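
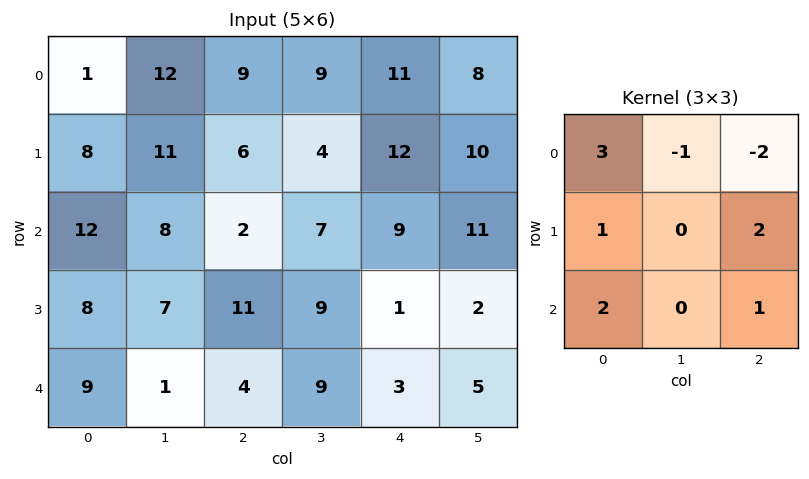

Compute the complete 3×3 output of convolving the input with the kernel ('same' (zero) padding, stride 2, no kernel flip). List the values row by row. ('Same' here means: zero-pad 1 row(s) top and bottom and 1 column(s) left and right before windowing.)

35 56 43
-7 64 29
-20 11 41

Output[0,0]: The receptive field on the zero-padded input at this output position is [0 0 0 / 0 1 12 / 0 8 11]. Elementwise product with the kernel and sum: 0·3 + 0·-1 + 0·-2 + 0·1 + 12·2 + 0·2 + 11·1.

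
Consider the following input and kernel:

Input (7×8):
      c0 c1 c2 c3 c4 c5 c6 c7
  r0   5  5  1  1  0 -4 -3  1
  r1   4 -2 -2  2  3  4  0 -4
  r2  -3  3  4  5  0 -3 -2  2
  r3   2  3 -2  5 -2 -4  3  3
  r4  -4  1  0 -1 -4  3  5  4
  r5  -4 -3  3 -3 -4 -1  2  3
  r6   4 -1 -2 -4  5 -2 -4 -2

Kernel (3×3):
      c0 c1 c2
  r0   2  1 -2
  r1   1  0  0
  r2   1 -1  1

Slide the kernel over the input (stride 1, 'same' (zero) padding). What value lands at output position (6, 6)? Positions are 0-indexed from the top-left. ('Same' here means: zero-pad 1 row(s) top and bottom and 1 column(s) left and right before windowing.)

-8

The receptive field on the zero-padded input at this output position is [-1 2 3 / -2 -4 -2 / 0 0 0]. Elementwise product with the kernel and sum: -1·2 + 2·1 + 3·-2 + -2·1 + 0·1 + 0·-1 + 0·1.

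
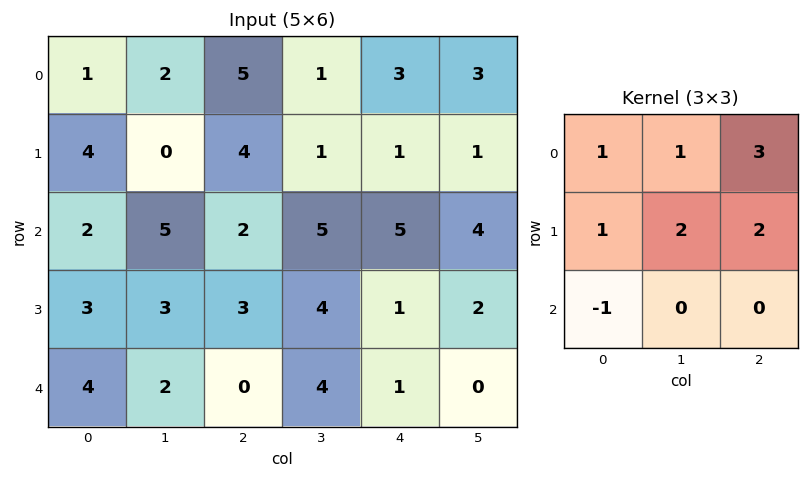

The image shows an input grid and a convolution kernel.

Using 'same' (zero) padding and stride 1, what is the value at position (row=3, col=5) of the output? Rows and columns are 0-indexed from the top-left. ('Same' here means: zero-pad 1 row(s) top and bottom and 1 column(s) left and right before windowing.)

13

The receptive field on the zero-padded input at this output position is [5 4 0 / 1 2 0 / 1 0 0]. Elementwise product with the kernel and sum: 5·1 + 4·1 + 0·3 + 1·1 + 2·2 + 0·2 + 1·-1.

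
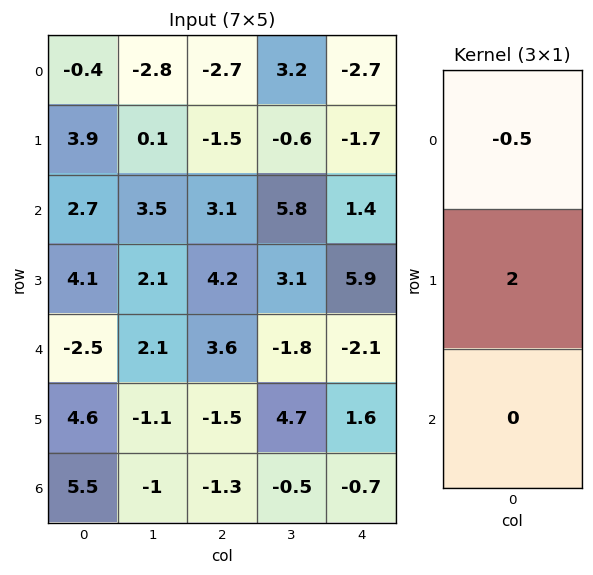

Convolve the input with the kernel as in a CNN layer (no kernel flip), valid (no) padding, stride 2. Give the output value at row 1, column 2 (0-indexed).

The receptive field on the input at this output position is [1.4 / 5.9 / -2.1]. Elementwise product with the kernel and sum: 1.4·-0.5 + 5.9·2.

11.1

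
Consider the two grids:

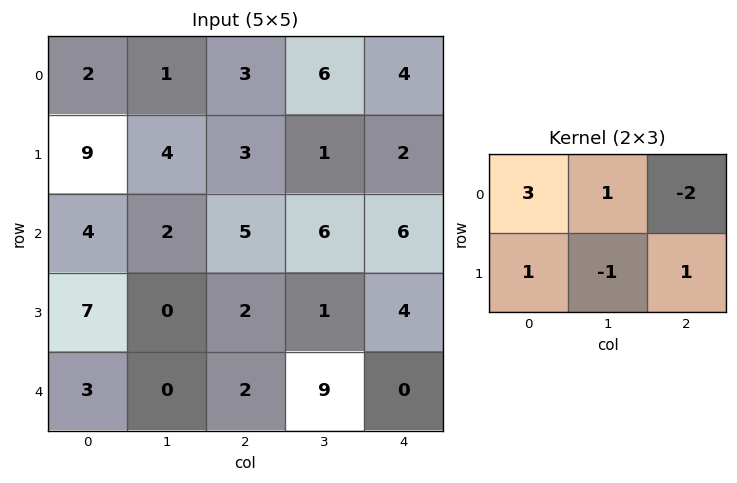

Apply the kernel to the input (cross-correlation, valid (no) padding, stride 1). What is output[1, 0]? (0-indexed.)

32

The receptive field on the input at this output position is [9 4 3 / 4 2 5]. Elementwise product with the kernel and sum: 9·3 + 4·1 + 3·-2 + 4·1 + 2·-1 + 5·1.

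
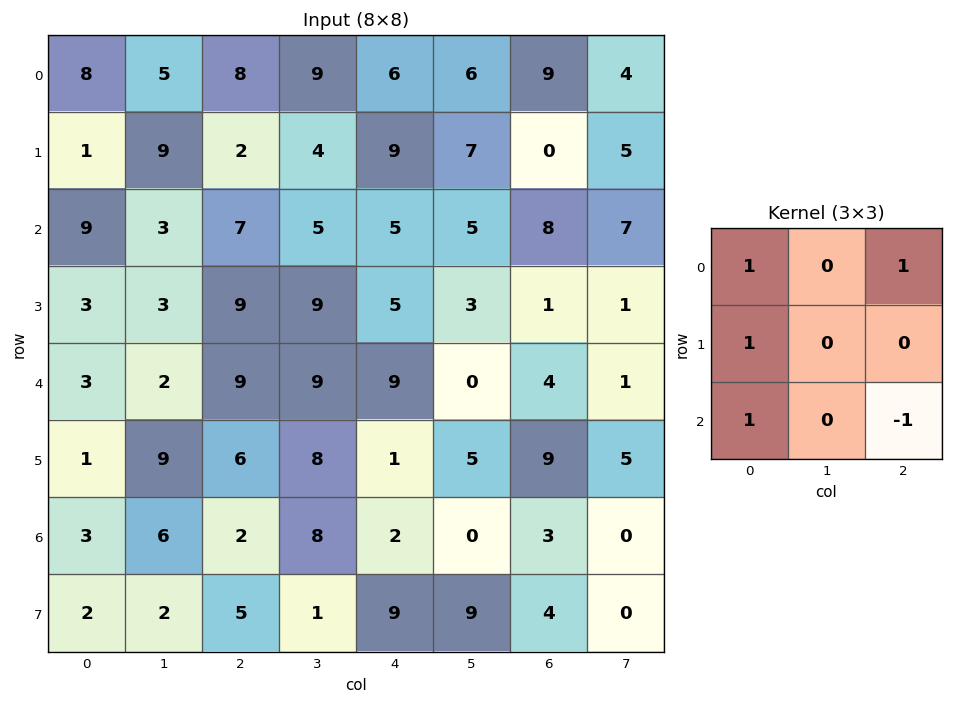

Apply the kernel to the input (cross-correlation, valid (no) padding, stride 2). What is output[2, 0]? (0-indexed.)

The receptive field on the input at this output position is [3 2 9 / 1 9 6 / 3 6 2]. Elementwise product with the kernel and sum: 3·1 + 9·1 + 1·1 + 3·1 + 2·-1.

14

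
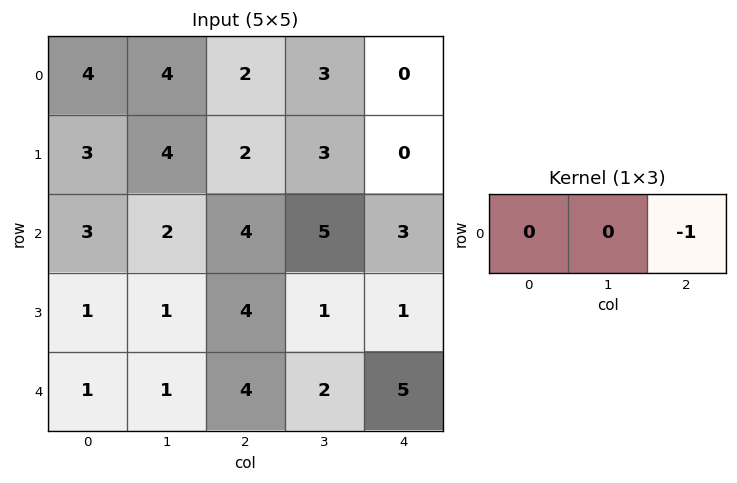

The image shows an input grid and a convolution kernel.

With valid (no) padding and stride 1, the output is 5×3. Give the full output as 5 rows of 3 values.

-2 -3 0
-2 -3 0
-4 -5 -3
-4 -1 -1
-4 -2 -5

Output[0,0]: The receptive field on the input at this output position is [4 4 2]. Elementwise product with the kernel and sum: 2·-1.
Output[0,1]: The receptive field on the input at this output position is [4 2 3]. Elementwise product with the kernel and sum: 3·-1.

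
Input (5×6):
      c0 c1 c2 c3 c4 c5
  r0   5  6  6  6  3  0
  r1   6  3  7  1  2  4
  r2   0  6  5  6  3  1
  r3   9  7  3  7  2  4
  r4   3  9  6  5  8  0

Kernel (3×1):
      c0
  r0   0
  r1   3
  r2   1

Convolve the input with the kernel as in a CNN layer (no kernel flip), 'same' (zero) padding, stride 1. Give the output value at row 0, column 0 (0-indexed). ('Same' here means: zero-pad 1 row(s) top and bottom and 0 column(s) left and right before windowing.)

The receptive field on the zero-padded input at this output position is [0 / 5 / 6]. Elementwise product with the kernel and sum: 5·3 + 6·1.

21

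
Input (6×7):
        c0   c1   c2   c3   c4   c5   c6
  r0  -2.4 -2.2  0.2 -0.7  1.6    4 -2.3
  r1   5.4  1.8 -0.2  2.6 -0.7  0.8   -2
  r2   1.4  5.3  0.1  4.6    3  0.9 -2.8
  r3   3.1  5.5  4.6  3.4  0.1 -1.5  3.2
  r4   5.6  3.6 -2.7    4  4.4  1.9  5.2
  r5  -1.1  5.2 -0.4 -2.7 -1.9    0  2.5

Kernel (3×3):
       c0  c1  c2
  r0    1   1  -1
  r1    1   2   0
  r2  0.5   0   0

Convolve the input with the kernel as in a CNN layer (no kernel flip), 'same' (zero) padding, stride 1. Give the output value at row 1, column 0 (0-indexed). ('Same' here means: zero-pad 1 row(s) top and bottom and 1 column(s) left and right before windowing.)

The receptive field on the zero-padded input at this output position is [0 -2.4 -2.2 / 0 5.4 1.8 / 0 1.4 5.3]. Elementwise product with the kernel and sum: 0·1 + -2.4·1 + -2.2·-1 + 0·1 + 5.4·2 + 0·0.5.

10.6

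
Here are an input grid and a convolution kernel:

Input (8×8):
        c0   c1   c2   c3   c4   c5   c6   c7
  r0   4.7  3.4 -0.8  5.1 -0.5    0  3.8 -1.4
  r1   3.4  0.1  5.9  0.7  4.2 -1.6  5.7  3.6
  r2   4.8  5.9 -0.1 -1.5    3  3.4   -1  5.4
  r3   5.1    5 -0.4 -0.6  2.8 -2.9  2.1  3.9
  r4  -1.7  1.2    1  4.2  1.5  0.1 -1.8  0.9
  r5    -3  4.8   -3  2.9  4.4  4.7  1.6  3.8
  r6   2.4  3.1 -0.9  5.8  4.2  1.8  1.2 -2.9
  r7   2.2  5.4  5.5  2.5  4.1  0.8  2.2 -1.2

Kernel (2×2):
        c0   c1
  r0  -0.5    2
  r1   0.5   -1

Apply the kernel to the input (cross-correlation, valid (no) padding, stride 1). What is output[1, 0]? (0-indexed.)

-5

The receptive field on the input at this output position is [3.4 0.1 / 4.8 5.9]. Elementwise product with the kernel and sum: 3.4·-0.5 + 0.1·2 + 4.8·0.5 + 5.9·-1.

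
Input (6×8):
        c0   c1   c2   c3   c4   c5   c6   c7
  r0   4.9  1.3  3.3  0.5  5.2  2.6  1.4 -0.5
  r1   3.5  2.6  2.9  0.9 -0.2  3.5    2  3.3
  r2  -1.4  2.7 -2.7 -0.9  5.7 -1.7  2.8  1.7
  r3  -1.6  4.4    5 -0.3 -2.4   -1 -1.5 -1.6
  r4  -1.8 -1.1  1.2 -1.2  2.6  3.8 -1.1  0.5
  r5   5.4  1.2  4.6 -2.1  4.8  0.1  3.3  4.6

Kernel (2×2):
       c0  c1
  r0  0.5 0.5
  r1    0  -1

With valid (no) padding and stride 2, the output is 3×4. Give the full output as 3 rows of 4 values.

0.5 1 0.4 -2.85
-3.75 -1.5 3 3.85
-2.65 2.1 3.1 -4.9

Output[0,0]: The receptive field on the input at this output position is [4.9 1.3 / 3.5 2.6]. Elementwise product with the kernel and sum: 4.9·0.5 + 1.3·0.5 + 2.6·-1.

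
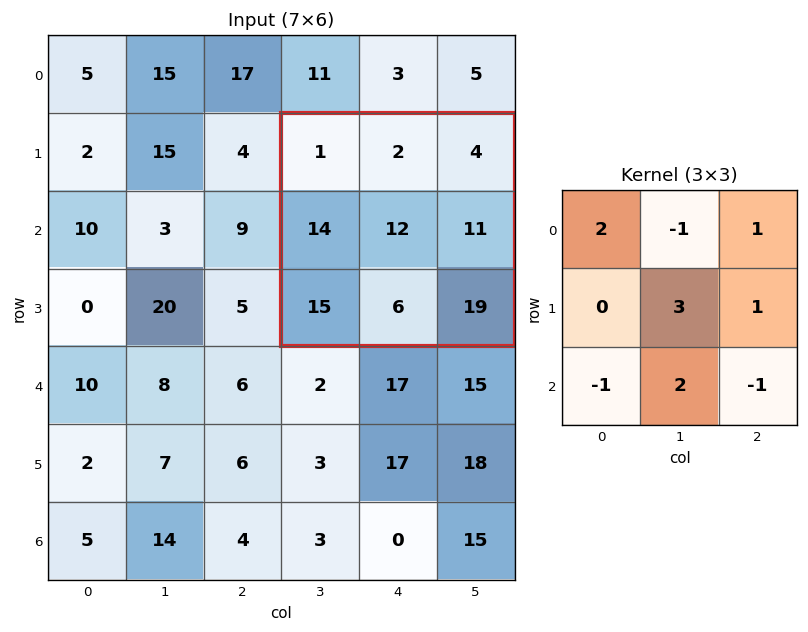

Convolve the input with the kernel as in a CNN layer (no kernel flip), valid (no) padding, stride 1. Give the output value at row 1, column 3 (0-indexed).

The receptive field on the input at this output position is [1 2 4 / 14 12 11 / 15 6 19]. Elementwise product with the kernel and sum: 1·2 + 2·-1 + 4·1 + 12·3 + 11·1 + 15·-1 + 6·2 + 19·-1.

29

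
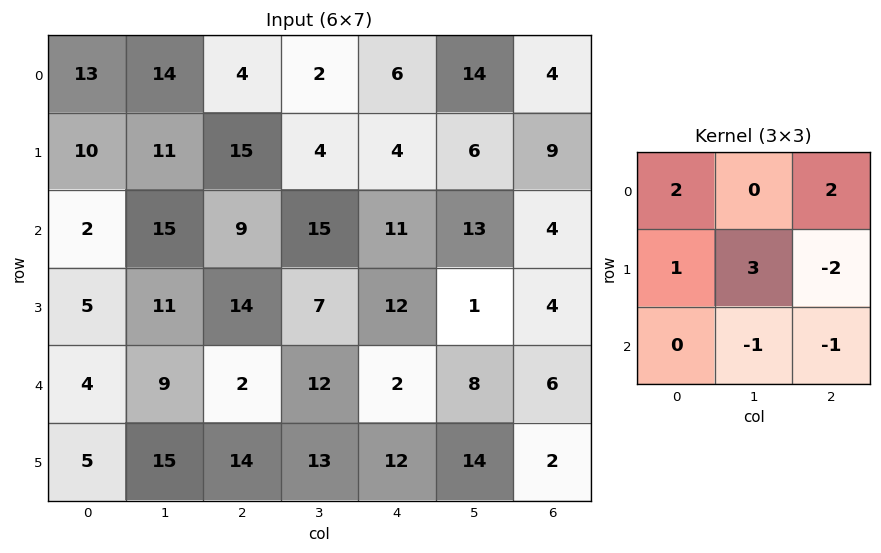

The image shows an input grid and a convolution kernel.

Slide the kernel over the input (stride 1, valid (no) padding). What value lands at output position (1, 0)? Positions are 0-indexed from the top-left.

The receptive field on the input at this output position is [10 11 15 / 2 15 9 / 5 11 14]. Elementwise product with the kernel and sum: 10·2 + 15·2 + 2·1 + 15·3 + 9·-2 + 11·-1 + 14·-1.

54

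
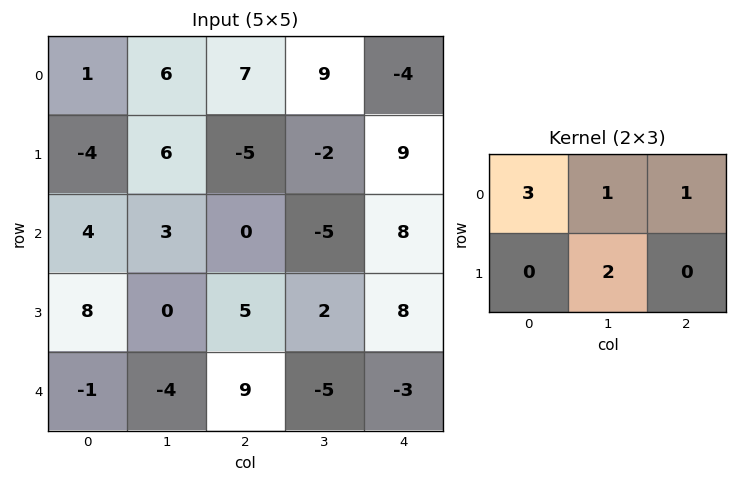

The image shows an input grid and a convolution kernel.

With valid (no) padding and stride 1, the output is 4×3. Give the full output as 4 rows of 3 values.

Output[0,0]: The receptive field on the input at this output position is [1 6 7 / -4 6 -5]. Elementwise product with the kernel and sum: 1·3 + 6·1 + 7·1 + 6·2.

28 24 22
-5 11 -18
15 14 7
21 25 15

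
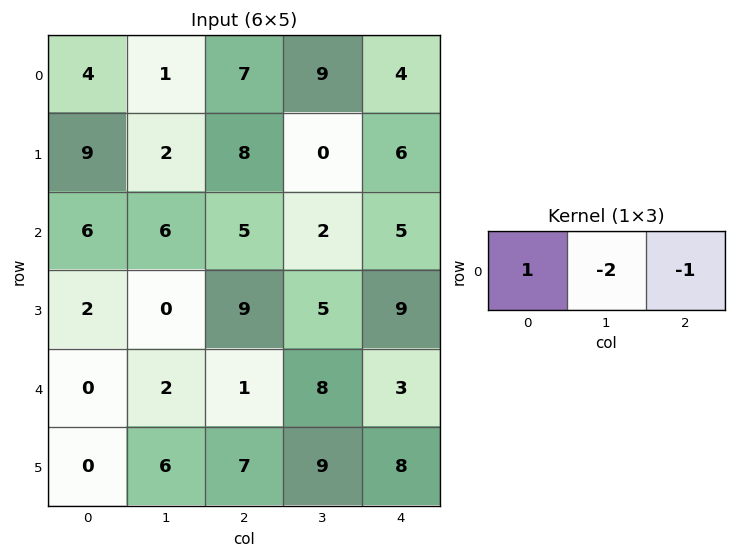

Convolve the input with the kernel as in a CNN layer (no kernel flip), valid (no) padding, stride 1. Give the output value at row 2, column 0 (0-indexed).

The receptive field on the input at this output position is [6 6 5]. Elementwise product with the kernel and sum: 6·1 + 6·-2 + 5·-1.

-11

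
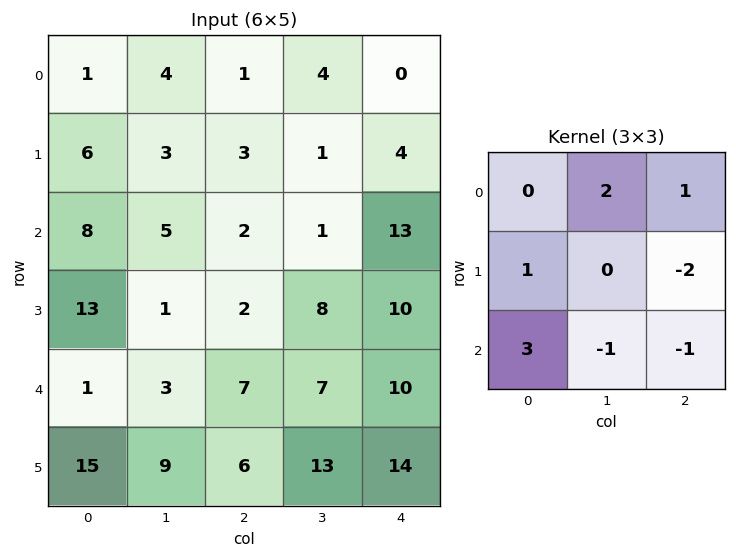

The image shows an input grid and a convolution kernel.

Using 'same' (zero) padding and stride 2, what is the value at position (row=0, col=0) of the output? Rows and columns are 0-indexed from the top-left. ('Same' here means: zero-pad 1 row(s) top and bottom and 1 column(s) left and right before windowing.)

The receptive field on the zero-padded input at this output position is [0 0 0 / 0 1 4 / 0 6 3]. Elementwise product with the kernel and sum: 0·2 + 0·1 + 0·1 + 4·-2 + 0·3 + 6·-1 + 3·-1.

-17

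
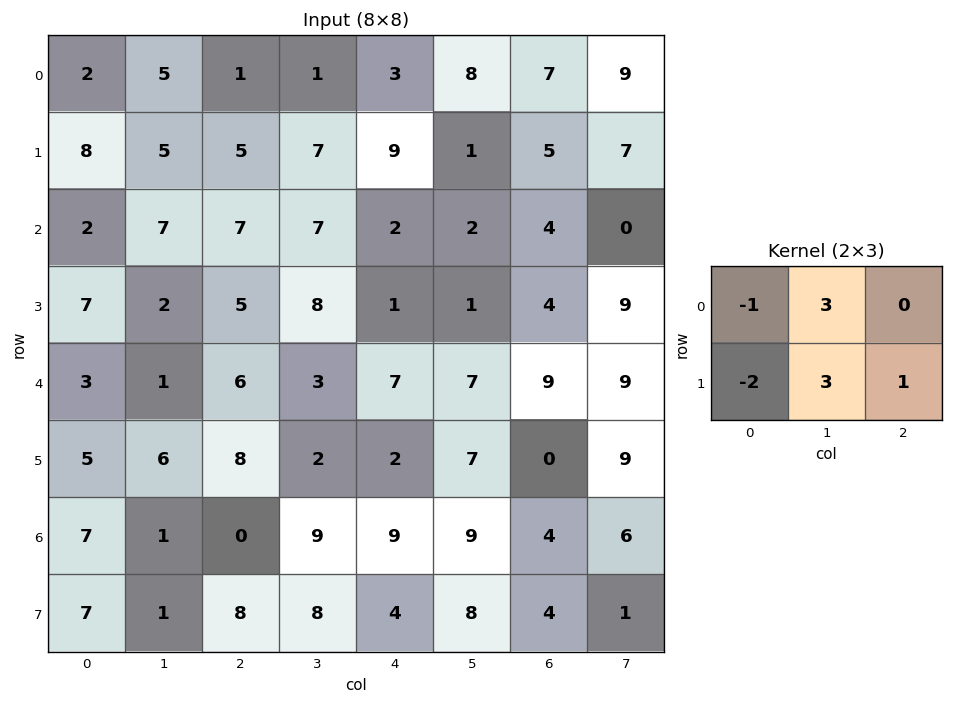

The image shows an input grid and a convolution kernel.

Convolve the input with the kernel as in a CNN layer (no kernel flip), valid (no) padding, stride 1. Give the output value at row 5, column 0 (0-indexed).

2

The receptive field on the input at this output position is [5 6 8 / 7 1 0]. Elementwise product with the kernel and sum: 5·-1 + 6·3 + 7·-2 + 1·3 + 0·1.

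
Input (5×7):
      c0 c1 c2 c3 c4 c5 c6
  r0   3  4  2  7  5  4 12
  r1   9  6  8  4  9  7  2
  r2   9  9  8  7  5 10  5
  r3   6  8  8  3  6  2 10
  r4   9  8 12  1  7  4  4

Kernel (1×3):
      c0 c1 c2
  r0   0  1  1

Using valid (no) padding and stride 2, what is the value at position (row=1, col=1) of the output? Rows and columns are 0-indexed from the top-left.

12

The receptive field on the input at this output position is [8 7 5]. Elementwise product with the kernel and sum: 7·1 + 5·1.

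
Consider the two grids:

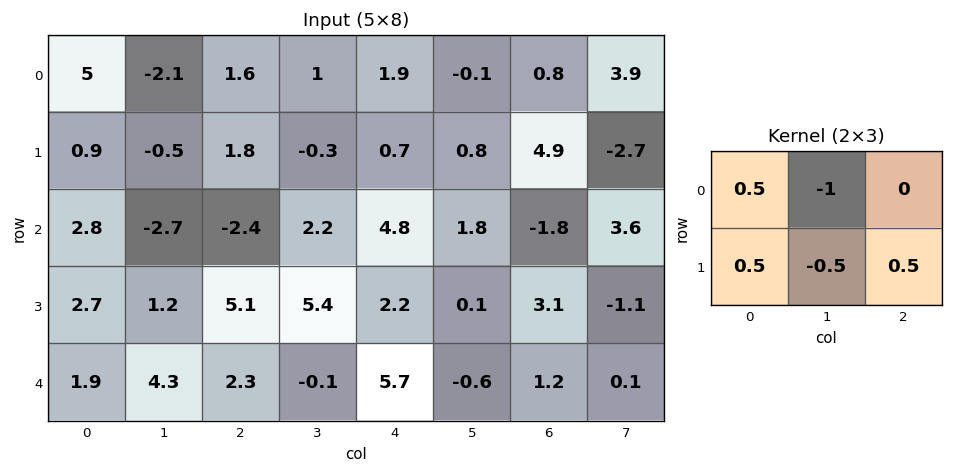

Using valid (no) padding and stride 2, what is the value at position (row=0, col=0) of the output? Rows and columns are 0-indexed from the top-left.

The receptive field on the input at this output position is [5 -2.1 1.6 / 0.9 -0.5 1.8]. Elementwise product with the kernel and sum: 5·0.5 + -2.1·-1 + 0.9·0.5 + -0.5·-0.5 + 1.8·0.5.

6.2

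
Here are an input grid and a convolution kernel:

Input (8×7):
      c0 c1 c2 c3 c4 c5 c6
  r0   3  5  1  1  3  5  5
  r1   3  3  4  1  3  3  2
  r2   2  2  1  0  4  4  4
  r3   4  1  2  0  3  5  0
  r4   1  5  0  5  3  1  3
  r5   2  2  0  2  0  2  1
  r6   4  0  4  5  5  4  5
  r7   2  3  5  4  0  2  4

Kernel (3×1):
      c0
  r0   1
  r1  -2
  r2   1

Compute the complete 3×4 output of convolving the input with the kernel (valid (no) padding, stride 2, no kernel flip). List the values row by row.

-1 -6 1 5
-5 -3 1 7
1 4 8 6

Output[0,0]: The receptive field on the input at this output position is [3 / 3 / 2]. Elementwise product with the kernel and sum: 3·1 + 3·-2 + 2·1.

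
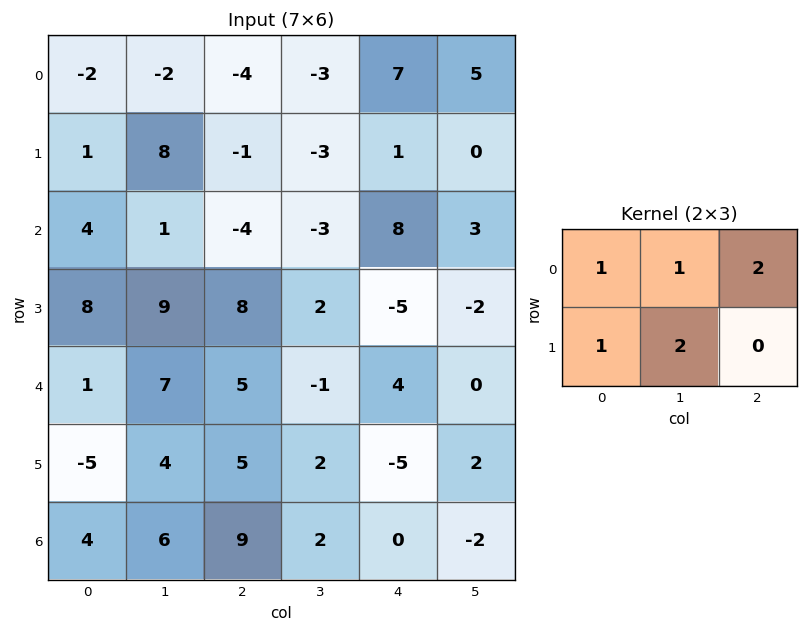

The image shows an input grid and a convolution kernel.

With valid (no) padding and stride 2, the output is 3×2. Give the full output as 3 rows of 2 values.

Output[0,0]: The receptive field on the input at this output position is [-2 -2 -4 / 1 8 -1]. Elementwise product with the kernel and sum: -2·1 + -2·1 + -4·2 + 1·1 + 8·2.

5 0
23 21
21 21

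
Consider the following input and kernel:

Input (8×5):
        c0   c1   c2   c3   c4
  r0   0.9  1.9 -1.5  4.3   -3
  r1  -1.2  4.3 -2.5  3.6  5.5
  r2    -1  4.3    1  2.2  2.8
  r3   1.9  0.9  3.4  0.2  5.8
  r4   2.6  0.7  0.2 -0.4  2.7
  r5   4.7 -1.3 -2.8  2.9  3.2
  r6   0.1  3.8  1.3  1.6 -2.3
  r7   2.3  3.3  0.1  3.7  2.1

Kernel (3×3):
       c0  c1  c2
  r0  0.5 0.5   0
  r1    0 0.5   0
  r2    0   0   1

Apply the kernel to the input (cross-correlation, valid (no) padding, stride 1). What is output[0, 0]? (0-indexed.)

The receptive field on the input at this output position is [0.9 1.9 -1.5 / -1.2 4.3 -2.5 / -1 4.3 1]. Elementwise product with the kernel and sum: 0.9·0.5 + 1.9·0.5 + 4.3·0.5 + 1·1.

4.55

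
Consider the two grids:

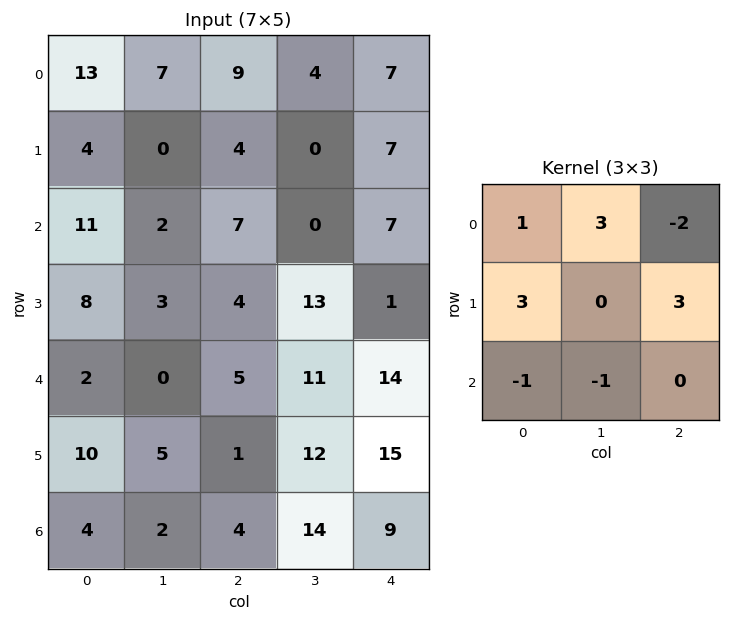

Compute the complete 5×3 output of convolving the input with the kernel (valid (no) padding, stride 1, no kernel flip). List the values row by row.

Output[0,0]: The receptive field on the input at this output position is [13 7 9 / 4 0 4 / 11 2 7]. Elementwise product with the kernel and sum: 13·1 + 7·3 + 9·-2 + 4·3 + 4·3 + 11·-1 + 2·-1.

27 17 33
39 11 15
37 66 -8
15 16 85
19 38 40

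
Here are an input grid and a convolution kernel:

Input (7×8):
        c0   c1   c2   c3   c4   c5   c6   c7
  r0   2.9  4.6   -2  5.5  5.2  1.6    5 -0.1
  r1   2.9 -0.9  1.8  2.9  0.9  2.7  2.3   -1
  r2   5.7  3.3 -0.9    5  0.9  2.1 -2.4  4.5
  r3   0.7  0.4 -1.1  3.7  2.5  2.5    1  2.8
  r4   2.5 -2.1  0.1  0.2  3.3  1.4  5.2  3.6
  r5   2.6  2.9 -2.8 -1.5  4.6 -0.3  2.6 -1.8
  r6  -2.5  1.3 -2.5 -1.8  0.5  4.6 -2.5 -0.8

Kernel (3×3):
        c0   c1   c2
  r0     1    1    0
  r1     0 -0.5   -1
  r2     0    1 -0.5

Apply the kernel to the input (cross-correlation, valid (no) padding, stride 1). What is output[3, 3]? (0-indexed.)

The receptive field on the input at this output position is [3.7 2.5 2.5 / 0.2 3.3 1.4 / -1.5 4.6 -0.3]. Elementwise product with the kernel and sum: 3.7·1 + 2.5·1 + 3.3·-0.5 + 1.4·-1 + 4.6·1 + -0.3·-0.5.

7.9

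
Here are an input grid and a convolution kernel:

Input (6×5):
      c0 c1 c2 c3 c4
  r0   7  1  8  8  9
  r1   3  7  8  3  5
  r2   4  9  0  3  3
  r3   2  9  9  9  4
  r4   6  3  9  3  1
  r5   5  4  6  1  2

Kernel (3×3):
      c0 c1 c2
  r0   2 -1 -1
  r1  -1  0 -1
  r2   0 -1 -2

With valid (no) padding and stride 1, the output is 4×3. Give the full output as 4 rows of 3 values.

-15 -30 -23
-40 -36 -12
-33 -18 -24
-45 -14 -10

Output[0,0]: The receptive field on the input at this output position is [7 1 8 / 3 7 8 / 4 9 0]. Elementwise product with the kernel and sum: 7·2 + 1·-1 + 8·-1 + 3·-1 + 8·-1 + 9·-1 + 0·-2.
Output[0,1]: The receptive field on the input at this output position is [1 8 8 / 7 8 3 / 9 0 3]. Elementwise product with the kernel and sum: 1·2 + 8·-1 + 8·-1 + 7·-1 + 3·-1 + 0·-1 + 3·-2.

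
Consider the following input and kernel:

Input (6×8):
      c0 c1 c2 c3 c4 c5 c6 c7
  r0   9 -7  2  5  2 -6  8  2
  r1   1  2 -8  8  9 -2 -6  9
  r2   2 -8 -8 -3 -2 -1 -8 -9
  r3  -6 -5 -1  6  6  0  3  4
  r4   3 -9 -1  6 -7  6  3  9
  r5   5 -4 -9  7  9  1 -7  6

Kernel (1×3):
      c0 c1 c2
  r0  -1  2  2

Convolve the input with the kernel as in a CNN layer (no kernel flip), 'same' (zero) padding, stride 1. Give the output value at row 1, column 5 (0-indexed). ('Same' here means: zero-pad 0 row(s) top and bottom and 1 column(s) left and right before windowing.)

The receptive field on the zero-padded input at this output position is [9 -2 -6]. Elementwise product with the kernel and sum: 9·-1 + -2·2 + -6·2.

-25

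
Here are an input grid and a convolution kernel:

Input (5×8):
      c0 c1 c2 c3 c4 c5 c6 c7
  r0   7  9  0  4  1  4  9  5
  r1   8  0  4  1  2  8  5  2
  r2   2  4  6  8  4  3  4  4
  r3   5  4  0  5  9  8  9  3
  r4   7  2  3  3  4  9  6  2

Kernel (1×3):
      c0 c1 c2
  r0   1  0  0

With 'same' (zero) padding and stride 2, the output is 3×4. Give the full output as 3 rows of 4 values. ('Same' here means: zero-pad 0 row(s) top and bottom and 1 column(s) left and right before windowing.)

Output[0,0]: The receptive field on the zero-padded input at this output position is [0 7 9]. Elementwise product with the kernel and sum: 0·1.

0 9 4 4
0 4 8 3
0 2 3 9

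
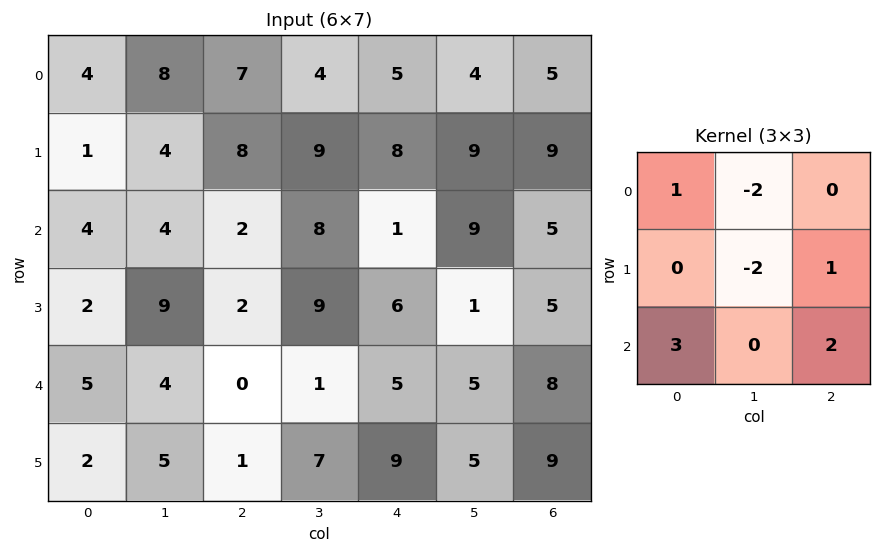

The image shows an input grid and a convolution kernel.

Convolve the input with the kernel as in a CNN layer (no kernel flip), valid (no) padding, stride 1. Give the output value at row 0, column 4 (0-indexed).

The receptive field on the input at this output position is [5 4 5 / 8 9 9 / 1 9 5]. Elementwise product with the kernel and sum: 5·1 + 4·-2 + 9·-2 + 9·1 + 1·3 + 5·2.

1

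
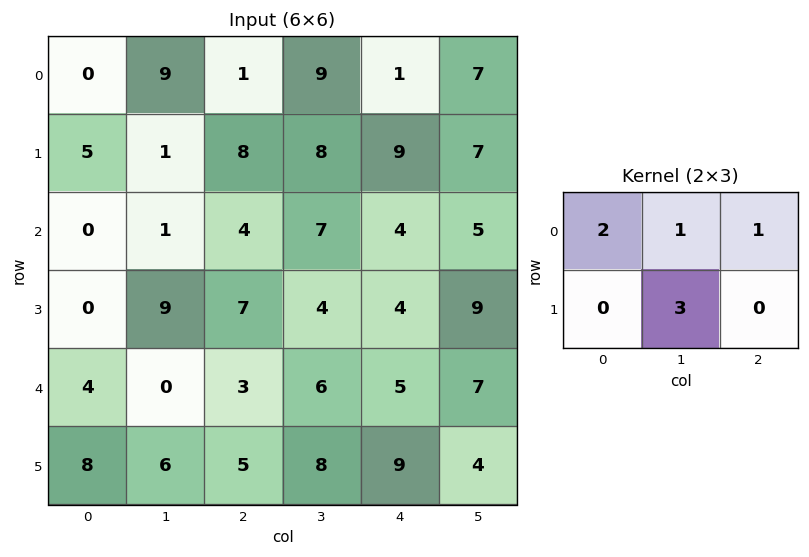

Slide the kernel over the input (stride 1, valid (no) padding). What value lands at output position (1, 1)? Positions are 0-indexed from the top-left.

The receptive field on the input at this output position is [1 8 8 / 1 4 7]. Elementwise product with the kernel and sum: 1·2 + 8·1 + 8·1 + 4·3.

30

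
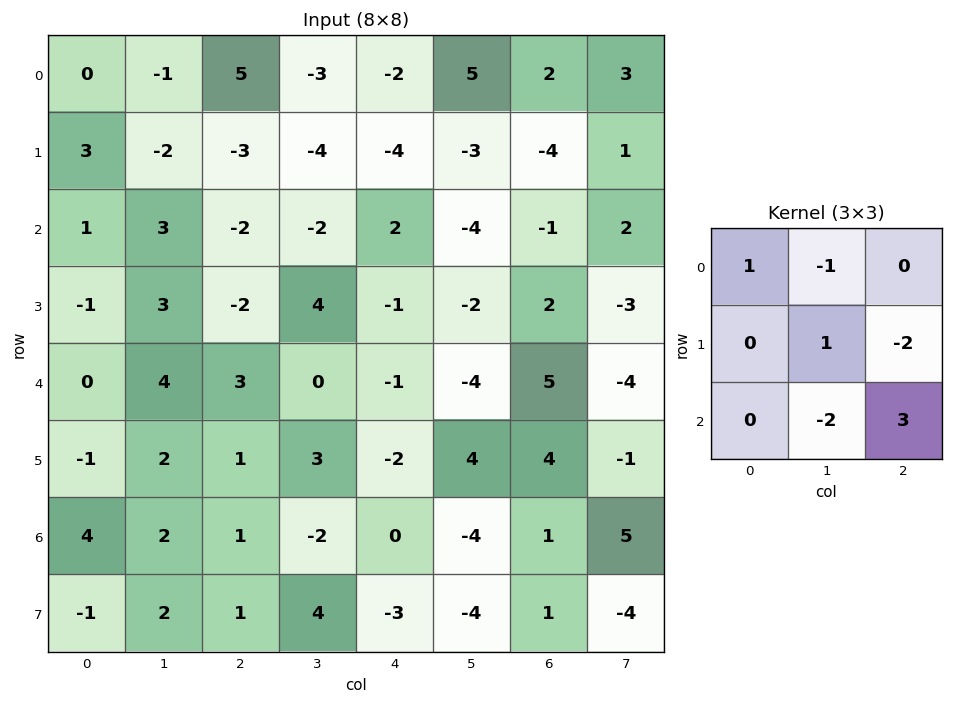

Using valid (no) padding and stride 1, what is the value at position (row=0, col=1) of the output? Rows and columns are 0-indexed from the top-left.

The receptive field on the input at this output position is [-1 5 -3 / -2 -3 -4 / 3 -2 -2]. Elementwise product with the kernel and sum: -1·1 + 5·-1 + -3·1 + -4·-2 + -2·-2 + -2·3.

-3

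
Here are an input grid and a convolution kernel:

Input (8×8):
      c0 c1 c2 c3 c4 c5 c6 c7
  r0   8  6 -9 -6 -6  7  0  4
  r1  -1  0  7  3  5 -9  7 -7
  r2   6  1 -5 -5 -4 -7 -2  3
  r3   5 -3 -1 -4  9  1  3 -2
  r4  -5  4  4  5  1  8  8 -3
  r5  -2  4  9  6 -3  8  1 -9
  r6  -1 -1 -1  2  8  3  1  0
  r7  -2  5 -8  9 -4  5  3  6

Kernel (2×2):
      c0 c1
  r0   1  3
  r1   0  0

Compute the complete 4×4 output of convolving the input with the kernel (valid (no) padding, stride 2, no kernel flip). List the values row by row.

26 -27 15 12
9 -20 -25 7
7 19 25 -1
-4 5 17 1

Output[0,0]: The receptive field on the input at this output position is [8 6 / -1 0]. Elementwise product with the kernel and sum: 8·1 + 6·3.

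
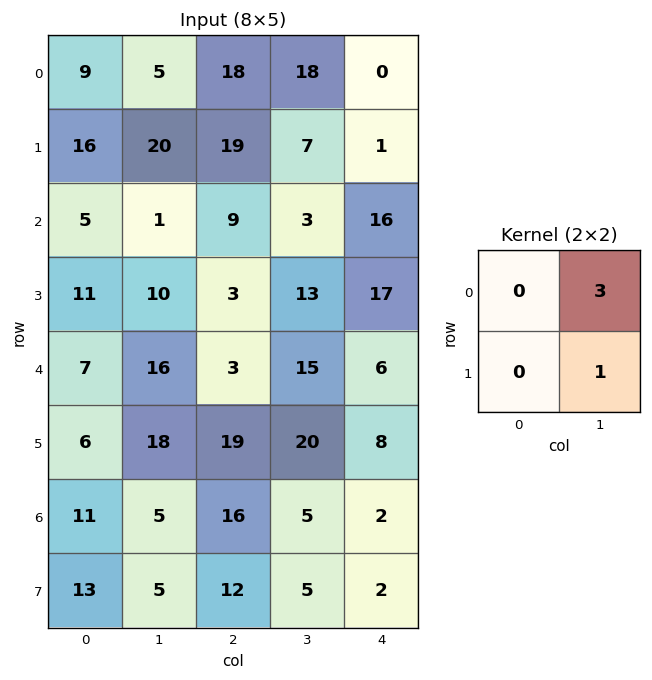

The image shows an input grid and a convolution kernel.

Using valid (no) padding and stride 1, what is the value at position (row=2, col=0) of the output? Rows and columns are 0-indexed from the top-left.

13

The receptive field on the input at this output position is [5 1 / 11 10]. Elementwise product with the kernel and sum: 1·3 + 10·1.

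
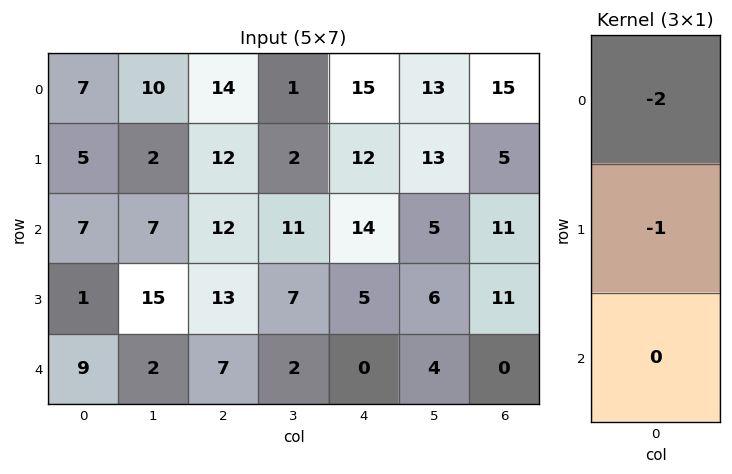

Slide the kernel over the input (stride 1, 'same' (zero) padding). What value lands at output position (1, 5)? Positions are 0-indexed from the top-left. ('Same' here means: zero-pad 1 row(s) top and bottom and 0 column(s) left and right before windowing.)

The receptive field on the zero-padded input at this output position is [13 / 13 / 5]. Elementwise product with the kernel and sum: 13·-2 + 13·-1.

-39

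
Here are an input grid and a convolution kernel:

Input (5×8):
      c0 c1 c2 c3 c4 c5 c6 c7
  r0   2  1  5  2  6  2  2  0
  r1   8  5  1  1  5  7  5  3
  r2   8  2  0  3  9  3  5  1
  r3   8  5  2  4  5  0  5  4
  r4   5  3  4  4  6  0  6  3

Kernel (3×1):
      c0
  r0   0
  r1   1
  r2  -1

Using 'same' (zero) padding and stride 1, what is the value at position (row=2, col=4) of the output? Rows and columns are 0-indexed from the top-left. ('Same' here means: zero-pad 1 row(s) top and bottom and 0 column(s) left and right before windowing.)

4

The receptive field on the zero-padded input at this output position is [5 / 9 / 5]. Elementwise product with the kernel and sum: 9·1 + 5·-1.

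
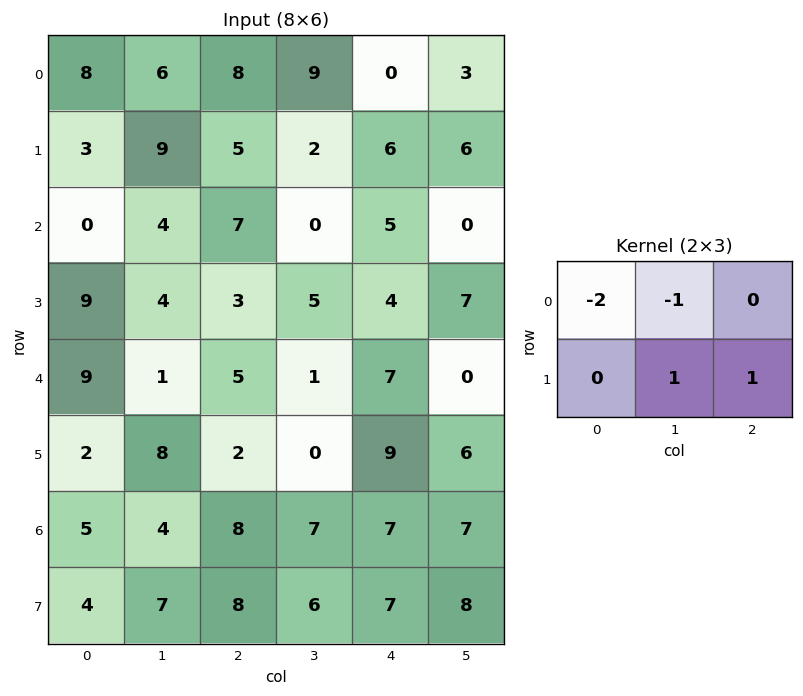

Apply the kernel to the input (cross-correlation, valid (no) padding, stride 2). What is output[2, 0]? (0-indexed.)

The receptive field on the input at this output position is [9 1 5 / 2 8 2]. Elementwise product with the kernel and sum: 9·-2 + 1·-1 + 8·1 + 2·1.

-9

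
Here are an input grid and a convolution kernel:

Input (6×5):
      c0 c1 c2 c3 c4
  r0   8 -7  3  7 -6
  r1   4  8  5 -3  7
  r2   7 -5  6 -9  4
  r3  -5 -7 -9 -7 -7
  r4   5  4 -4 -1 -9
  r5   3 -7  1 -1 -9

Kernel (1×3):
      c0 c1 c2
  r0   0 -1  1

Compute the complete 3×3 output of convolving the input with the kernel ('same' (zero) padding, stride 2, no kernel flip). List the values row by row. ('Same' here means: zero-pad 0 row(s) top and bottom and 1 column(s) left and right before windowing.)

-15 4 6
-12 -15 -4
-1 3 9

Output[0,0]: The receptive field on the zero-padded input at this output position is [0 8 -7]. Elementwise product with the kernel and sum: 8·-1 + -7·1.
Output[0,1]: The receptive field on the zero-padded input at this output position is [-7 3 7]. Elementwise product with the kernel and sum: 3·-1 + 7·1.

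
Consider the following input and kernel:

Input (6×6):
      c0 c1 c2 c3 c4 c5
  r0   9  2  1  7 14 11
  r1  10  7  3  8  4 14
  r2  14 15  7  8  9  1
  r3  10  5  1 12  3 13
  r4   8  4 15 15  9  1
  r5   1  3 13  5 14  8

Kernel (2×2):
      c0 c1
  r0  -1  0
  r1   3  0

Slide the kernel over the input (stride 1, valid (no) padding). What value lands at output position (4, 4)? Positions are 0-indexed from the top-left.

33

The receptive field on the input at this output position is [9 1 / 14 8]. Elementwise product with the kernel and sum: 9·-1 + 14·3.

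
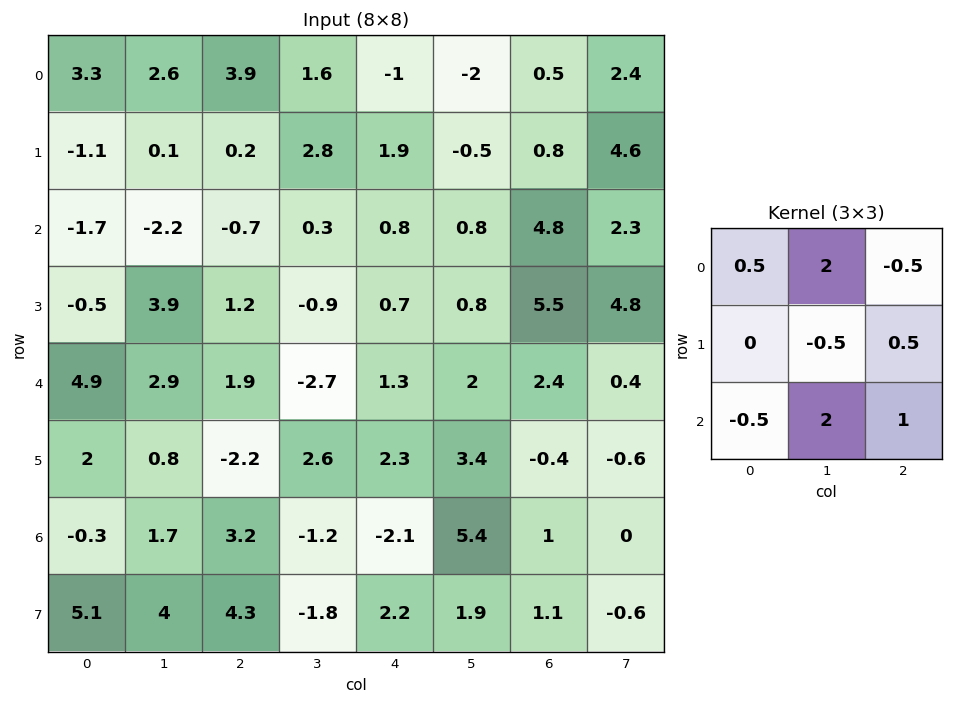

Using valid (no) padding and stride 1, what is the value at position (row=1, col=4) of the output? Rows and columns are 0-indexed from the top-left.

8.3

The receptive field on the input at this output position is [1.9 -0.5 0.8 / 0.8 0.8 4.8 / 0.7 0.8 5.5]. Elementwise product with the kernel and sum: 1.9·0.5 + -0.5·2 + 0.8·-0.5 + 0.8·-0.5 + 4.8·0.5 + 0.7·-0.5 + 0.8·2 + 5.5·1.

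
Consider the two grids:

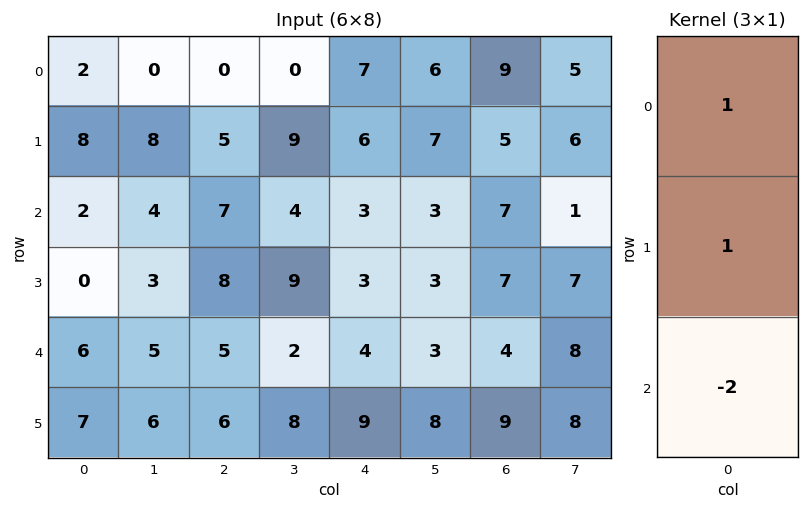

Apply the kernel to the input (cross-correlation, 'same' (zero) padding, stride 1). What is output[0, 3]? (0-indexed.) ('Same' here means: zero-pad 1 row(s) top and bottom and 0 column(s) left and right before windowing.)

The receptive field on the zero-padded input at this output position is [0 / 0 / 9]. Elementwise product with the kernel and sum: 0·1 + 0·1 + 9·-2.

-18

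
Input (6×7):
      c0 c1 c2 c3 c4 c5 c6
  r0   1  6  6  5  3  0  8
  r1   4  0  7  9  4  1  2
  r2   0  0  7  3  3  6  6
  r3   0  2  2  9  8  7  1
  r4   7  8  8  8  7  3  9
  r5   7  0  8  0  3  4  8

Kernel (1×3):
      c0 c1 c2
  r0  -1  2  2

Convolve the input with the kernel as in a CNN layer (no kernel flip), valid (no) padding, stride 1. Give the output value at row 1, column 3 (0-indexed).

1

The receptive field on the input at this output position is [9 4 1]. Elementwise product with the kernel and sum: 9·-1 + 4·2 + 1·2.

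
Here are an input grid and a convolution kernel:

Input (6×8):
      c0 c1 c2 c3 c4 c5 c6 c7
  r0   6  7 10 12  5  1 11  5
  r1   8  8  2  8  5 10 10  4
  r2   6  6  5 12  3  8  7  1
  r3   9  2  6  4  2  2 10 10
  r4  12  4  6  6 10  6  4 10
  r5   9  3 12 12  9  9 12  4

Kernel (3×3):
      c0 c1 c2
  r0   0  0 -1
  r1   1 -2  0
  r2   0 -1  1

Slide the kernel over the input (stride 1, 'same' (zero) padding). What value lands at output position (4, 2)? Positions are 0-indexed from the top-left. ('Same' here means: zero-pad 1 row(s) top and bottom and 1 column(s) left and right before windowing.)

The receptive field on the zero-padded input at this output position is [2 6 4 / 4 6 6 / 3 12 12]. Elementwise product with the kernel and sum: 4·-1 + 4·1 + 6·-2 + 12·-1 + 12·1.

-12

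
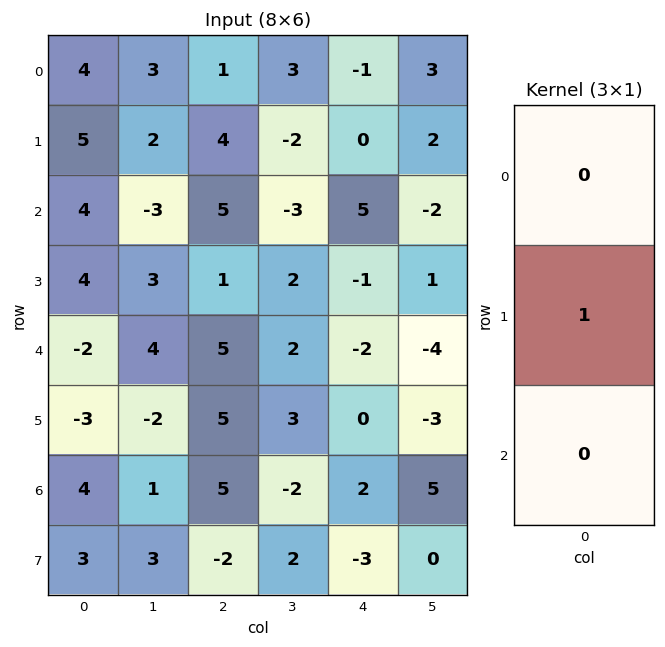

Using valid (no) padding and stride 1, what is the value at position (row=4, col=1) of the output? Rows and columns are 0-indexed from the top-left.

The receptive field on the input at this output position is [4 / -2 / 1]. Elementwise product with the kernel and sum: -2·1.

-2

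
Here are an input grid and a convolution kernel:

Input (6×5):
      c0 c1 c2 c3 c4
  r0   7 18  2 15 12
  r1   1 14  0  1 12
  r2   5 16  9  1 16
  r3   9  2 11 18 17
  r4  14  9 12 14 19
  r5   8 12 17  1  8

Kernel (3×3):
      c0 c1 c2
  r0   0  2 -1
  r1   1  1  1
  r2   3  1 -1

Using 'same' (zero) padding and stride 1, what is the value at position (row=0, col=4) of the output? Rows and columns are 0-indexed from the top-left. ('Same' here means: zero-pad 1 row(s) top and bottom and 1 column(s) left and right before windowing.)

The receptive field on the zero-padded input at this output position is [0 0 0 / 15 12 0 / 1 12 0]. Elementwise product with the kernel and sum: 0·2 + 0·-1 + 15·1 + 12·1 + 0·1 + 1·3 + 12·1 + 0·-1.

42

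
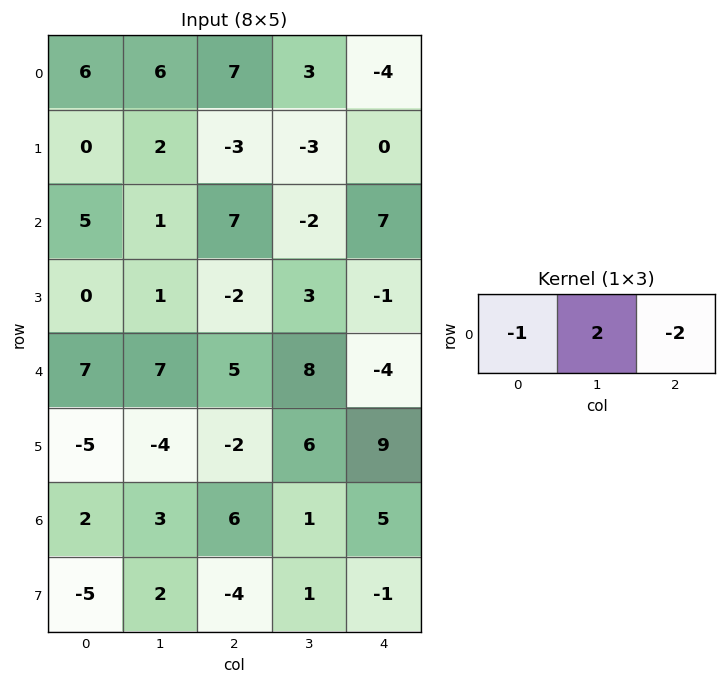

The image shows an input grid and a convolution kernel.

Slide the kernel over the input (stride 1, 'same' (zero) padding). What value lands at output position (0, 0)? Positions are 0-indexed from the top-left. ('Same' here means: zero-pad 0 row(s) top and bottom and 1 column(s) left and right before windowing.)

The receptive field on the zero-padded input at this output position is [0 6 6]. Elementwise product with the kernel and sum: 0·-1 + 6·2 + 6·-2.

0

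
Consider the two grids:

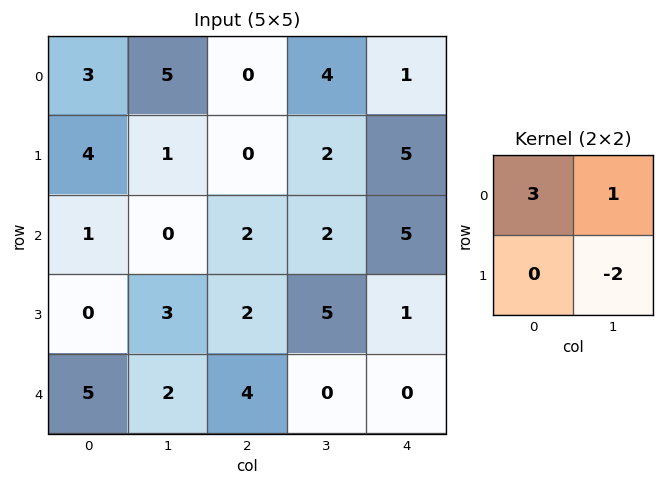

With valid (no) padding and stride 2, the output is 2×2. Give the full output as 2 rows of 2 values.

12 0
-3 -2

Output[0,0]: The receptive field on the input at this output position is [3 5 / 4 1]. Elementwise product with the kernel and sum: 3·3 + 5·1 + 1·-2.
Output[0,1]: The receptive field on the input at this output position is [0 4 / 0 2]. Elementwise product with the kernel and sum: 0·3 + 4·1 + 2·-2.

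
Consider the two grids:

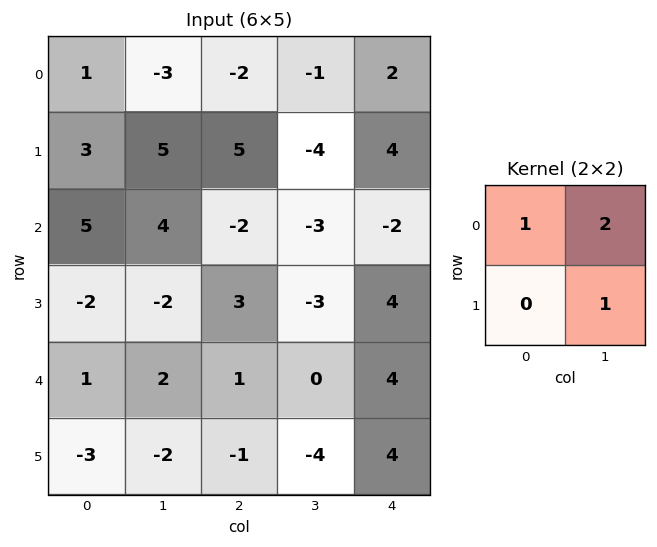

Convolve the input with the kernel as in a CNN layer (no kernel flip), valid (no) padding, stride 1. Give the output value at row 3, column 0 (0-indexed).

The receptive field on the input at this output position is [-2 -2 / 1 2]. Elementwise product with the kernel and sum: -2·1 + -2·2 + 2·1.

-4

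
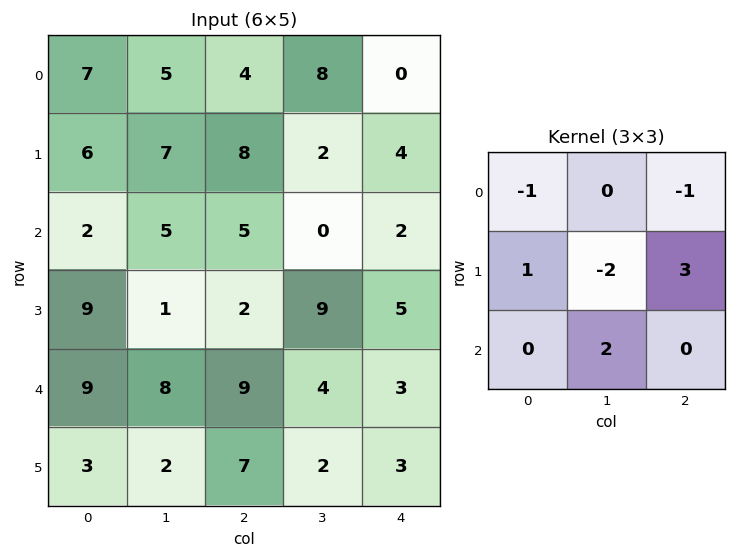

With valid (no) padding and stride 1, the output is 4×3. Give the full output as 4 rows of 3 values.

15 -6 12
-5 -10 17
22 37 0
13 6 7

Output[0,0]: The receptive field on the input at this output position is [7 5 4 / 6 7 8 / 2 5 5]. Elementwise product with the kernel and sum: 7·-1 + 4·-1 + 6·1 + 7·-2 + 8·3 + 5·2.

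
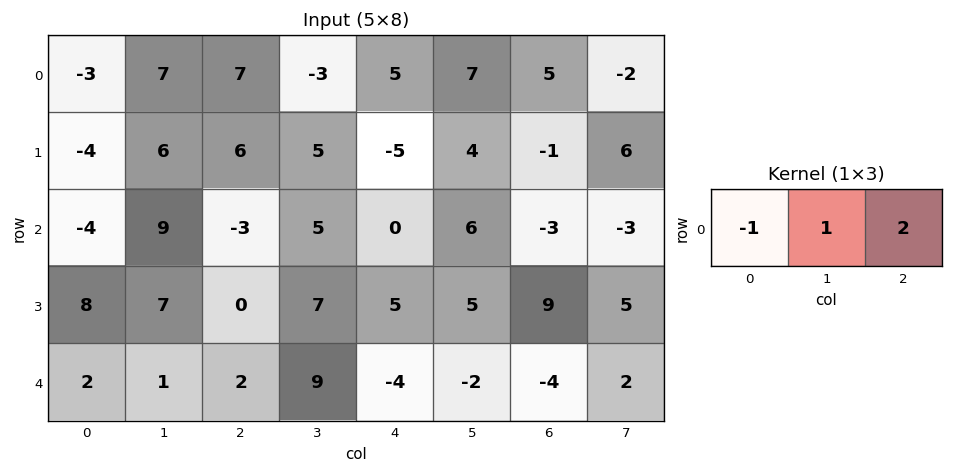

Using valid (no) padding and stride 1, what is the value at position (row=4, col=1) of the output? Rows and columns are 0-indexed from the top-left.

19

The receptive field on the input at this output position is [1 2 9]. Elementwise product with the kernel and sum: 1·-1 + 2·1 + 9·2.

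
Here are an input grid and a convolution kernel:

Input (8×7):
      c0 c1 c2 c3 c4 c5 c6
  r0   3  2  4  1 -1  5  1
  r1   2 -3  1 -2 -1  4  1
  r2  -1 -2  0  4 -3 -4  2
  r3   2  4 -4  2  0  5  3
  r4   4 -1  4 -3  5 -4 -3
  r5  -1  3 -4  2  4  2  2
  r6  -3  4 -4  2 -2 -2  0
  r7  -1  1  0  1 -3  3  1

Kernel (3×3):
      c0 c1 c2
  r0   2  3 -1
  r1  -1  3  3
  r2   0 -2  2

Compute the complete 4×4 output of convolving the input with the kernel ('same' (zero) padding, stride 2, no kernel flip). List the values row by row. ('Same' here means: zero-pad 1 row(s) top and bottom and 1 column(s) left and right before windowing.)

Output[0,0]: The receptive field on the zero-padded input at this output position is [0 0 0 / 0 3 2 / 0 2 -3]. Elementwise product with the kernel and sum: 0·2 + 0·3 + 0·-1 + 0·-1 + 3·3 + 2·3 + 2·-2 + -3·2.
Output[0,1]: The receptive field on the zero-padded input at this output position is [0 0 0 / 2 4 1 / -3 1 -2]. Elementwise product with the kernel and sum: 0·2 + 0·3 + 0·-1 + 2·-1 + 4·3 + 1·3 + 1·-2 + -2·2.

5 7 21 -4
4 25 -26 15
19 10 1 10
1 -16 12 10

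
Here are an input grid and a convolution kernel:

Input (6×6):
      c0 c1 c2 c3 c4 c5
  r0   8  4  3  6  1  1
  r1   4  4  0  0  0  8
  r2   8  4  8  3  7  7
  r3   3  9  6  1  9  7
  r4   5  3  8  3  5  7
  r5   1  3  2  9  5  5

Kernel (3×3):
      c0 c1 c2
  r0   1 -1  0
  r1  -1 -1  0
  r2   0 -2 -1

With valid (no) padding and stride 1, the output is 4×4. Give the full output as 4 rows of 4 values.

-20 -22 -16 -16
-36 -21 -22 -35
-22 -38 -13 -31
-22 -21 -29 -31

Output[0,0]: The receptive field on the input at this output position is [8 4 3 / 4 4 0 / 8 4 8]. Elementwise product with the kernel and sum: 8·1 + 4·-1 + 4·-1 + 4·-1 + 4·-2 + 8·-1.
Output[0,1]: The receptive field on the input at this output position is [4 3 6 / 4 0 0 / 4 8 3]. Elementwise product with the kernel and sum: 4·1 + 3·-1 + 4·-1 + 0·-1 + 8·-2 + 3·-1.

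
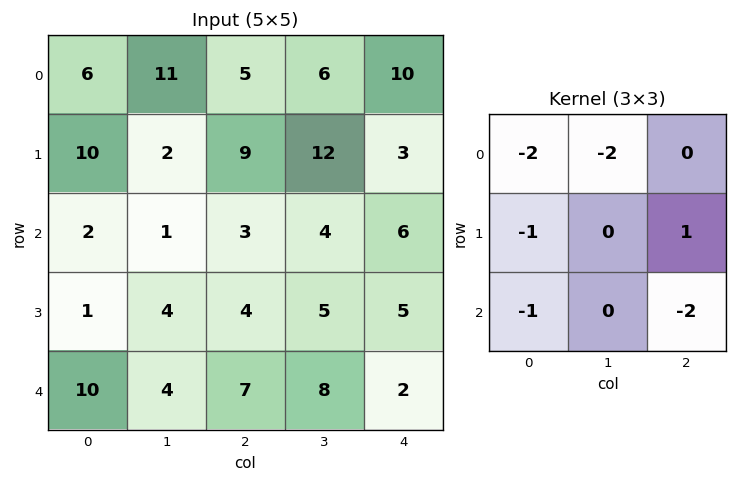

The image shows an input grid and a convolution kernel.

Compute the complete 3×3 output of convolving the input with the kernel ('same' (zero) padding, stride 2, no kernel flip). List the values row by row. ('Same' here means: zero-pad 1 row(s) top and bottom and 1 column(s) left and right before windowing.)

7 -31 -18
-27 -33 -39
2 -12 -28

Output[0,0]: The receptive field on the zero-padded input at this output position is [0 0 0 / 0 6 11 / 0 10 2]. Elementwise product with the kernel and sum: 0·-2 + 0·-2 + 0·-1 + 11·1 + 0·-1 + 2·-2.
Output[0,1]: The receptive field on the zero-padded input at this output position is [0 0 0 / 11 5 6 / 2 9 12]. Elementwise product with the kernel and sum: 0·-2 + 0·-2 + 11·-1 + 6·1 + 2·-1 + 12·-2.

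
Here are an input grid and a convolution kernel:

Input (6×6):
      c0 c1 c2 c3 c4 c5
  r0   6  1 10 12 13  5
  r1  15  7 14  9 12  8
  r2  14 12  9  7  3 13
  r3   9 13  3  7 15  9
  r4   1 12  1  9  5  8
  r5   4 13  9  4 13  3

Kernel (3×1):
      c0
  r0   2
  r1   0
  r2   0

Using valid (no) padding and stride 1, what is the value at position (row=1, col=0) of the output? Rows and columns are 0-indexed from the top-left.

30

The receptive field on the input at this output position is [15 / 14 / 9]. Elementwise product with the kernel and sum: 15·2.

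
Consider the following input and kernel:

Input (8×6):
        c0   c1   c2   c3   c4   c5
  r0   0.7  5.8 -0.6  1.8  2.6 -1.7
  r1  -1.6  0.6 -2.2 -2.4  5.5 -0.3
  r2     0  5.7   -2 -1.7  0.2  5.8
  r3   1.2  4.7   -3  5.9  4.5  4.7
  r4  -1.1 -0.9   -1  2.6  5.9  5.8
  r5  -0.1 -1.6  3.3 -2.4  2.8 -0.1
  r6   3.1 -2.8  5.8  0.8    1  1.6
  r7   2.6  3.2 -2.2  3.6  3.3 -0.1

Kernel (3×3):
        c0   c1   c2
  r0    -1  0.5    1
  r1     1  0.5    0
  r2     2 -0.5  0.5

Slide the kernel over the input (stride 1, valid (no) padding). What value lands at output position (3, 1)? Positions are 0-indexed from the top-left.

-7.75

The receptive field on the input at this output position is [4.7 -3 5.9 / -0.9 -1 2.6 / -1.6 3.3 -2.4]. Elementwise product with the kernel and sum: 4.7·-1 + -3·0.5 + 5.9·1 + -0.9·1 + -1·0.5 + -1.6·2 + 3.3·-0.5 + -2.4·0.5.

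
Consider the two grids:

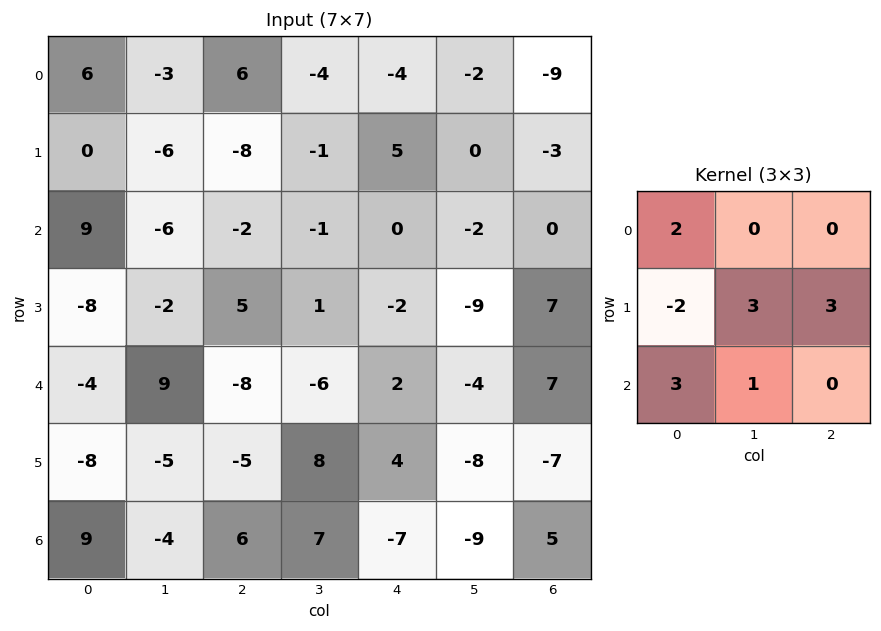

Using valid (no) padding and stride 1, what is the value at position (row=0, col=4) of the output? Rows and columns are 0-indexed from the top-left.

-29

The receptive field on the input at this output position is [-4 -2 -9 / 5 0 -3 / 0 -2 0]. Elementwise product with the kernel and sum: -4·2 + 5·-2 + 0·3 + -3·3 + 0·3 + -2·1.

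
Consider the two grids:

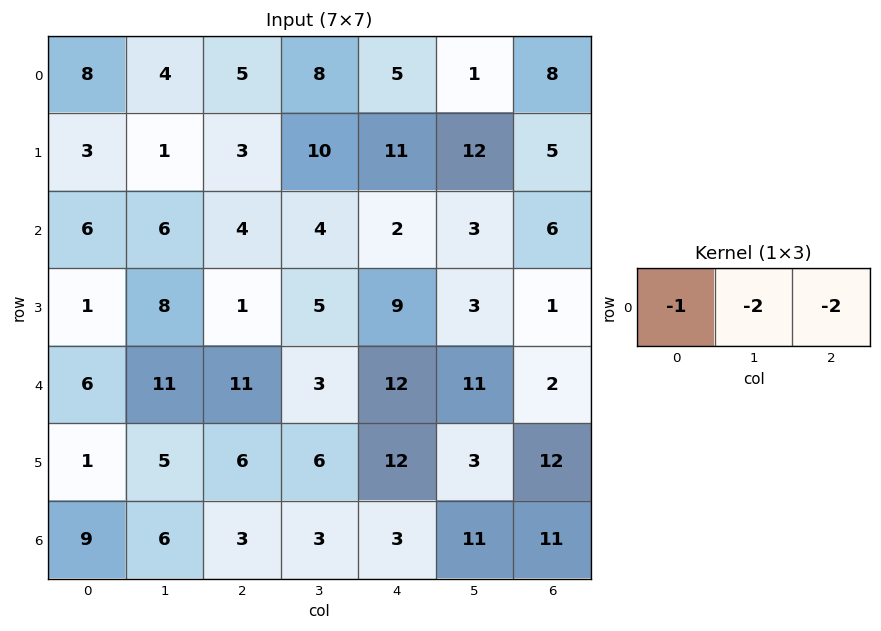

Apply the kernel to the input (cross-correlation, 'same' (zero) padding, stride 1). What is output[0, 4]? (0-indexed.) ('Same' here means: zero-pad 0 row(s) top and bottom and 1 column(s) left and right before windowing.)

The receptive field on the zero-padded input at this output position is [8 5 1]. Elementwise product with the kernel and sum: 8·-1 + 5·-2 + 1·-2.

-20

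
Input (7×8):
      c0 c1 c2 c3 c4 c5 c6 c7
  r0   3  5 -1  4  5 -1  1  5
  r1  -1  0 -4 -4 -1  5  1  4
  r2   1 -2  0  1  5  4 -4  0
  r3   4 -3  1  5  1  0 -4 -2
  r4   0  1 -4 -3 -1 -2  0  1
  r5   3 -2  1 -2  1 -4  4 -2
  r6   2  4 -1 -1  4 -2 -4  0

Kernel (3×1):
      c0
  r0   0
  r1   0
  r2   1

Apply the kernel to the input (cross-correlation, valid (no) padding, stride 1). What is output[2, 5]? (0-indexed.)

The receptive field on the input at this output position is [4 / 0 / -2]. Elementwise product with the kernel and sum: -2·1.

-2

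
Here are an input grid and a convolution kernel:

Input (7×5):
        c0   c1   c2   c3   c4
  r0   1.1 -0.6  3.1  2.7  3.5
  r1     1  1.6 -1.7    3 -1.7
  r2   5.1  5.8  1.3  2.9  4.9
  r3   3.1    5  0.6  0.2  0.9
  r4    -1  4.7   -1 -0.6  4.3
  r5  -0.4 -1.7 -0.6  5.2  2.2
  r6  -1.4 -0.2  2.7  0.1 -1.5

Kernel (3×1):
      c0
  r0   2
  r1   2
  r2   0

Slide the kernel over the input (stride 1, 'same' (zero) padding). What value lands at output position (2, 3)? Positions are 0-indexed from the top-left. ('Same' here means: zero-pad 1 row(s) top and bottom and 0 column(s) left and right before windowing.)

11.8

The receptive field on the zero-padded input at this output position is [3 / 2.9 / 0.2]. Elementwise product with the kernel and sum: 3·2 + 2.9·2.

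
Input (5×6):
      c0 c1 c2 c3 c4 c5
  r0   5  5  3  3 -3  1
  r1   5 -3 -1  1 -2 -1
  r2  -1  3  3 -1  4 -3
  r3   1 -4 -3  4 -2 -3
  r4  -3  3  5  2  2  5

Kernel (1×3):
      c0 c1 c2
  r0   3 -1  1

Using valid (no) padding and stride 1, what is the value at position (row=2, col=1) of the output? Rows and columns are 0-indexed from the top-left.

The receptive field on the input at this output position is [3 3 -1]. Elementwise product with the kernel and sum: 3·3 + 3·-1 + -1·1.

5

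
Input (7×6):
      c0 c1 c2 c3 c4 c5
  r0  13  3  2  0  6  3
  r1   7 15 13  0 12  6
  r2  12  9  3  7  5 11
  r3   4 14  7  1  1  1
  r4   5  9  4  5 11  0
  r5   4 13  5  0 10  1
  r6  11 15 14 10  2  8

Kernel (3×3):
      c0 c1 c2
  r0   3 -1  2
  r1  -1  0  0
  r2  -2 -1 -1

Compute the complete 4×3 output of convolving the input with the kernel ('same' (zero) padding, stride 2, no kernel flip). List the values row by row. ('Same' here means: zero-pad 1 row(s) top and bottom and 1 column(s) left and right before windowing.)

Output[0,0]: The receptive field on the zero-padded input at this output position is [0 0 0 / 0 13 3 / 0 7 15]. Elementwise product with the kernel and sum: 0·3 + 0·-1 + 0·2 + 0·-1 + 0·-2 + 7·-1 + 15·-1.
Output[0,1]: The receptive field on the zero-padded input at this output position is [0 0 0 / 3 2 0 / 15 13 0]. Elementwise product with the kernel and sum: 0·3 + 0·-1 + 0·2 + 3·-1 + 15·-2 + 13·-1 + 0·-1.

-22 -46 -18
5 -13 -11
7 -3 -12
22 19 -18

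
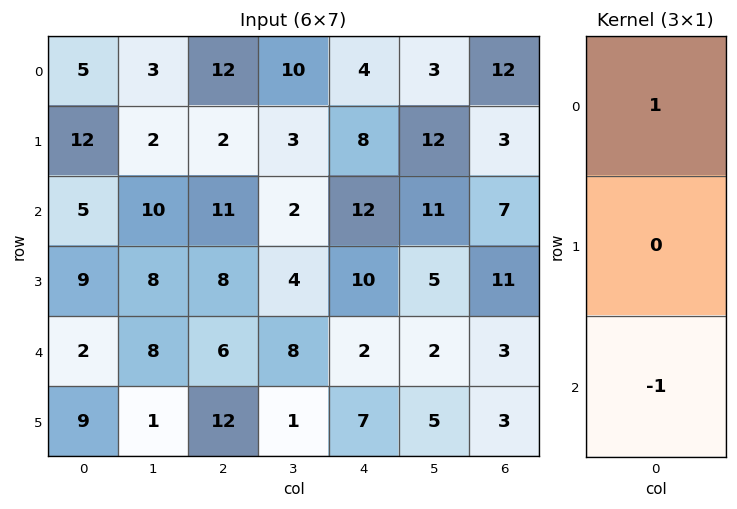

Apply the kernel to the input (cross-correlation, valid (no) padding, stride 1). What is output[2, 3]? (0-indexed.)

The receptive field on the input at this output position is [2 / 4 / 8]. Elementwise product with the kernel and sum: 2·1 + 8·-1.

-6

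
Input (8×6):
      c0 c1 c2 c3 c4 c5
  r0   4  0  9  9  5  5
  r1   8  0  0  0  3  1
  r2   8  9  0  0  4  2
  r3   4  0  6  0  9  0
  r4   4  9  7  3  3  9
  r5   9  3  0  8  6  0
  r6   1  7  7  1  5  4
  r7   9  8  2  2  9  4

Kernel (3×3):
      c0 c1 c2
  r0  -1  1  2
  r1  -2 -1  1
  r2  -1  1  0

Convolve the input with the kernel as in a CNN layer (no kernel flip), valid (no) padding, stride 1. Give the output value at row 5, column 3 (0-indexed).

The receptive field on the input at this output position is [8 6 0 / 1 5 4 / 2 9 4]. Elementwise product with the kernel and sum: 8·-1 + 6·1 + 0·2 + 1·-2 + 5·-1 + 4·1 + 2·-1 + 9·1.

2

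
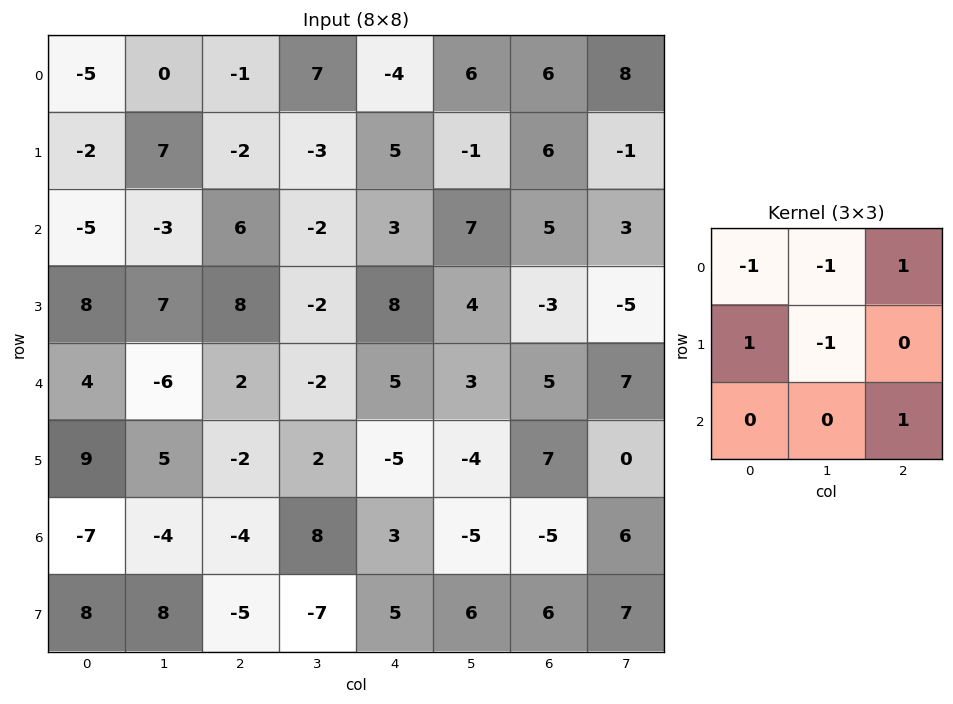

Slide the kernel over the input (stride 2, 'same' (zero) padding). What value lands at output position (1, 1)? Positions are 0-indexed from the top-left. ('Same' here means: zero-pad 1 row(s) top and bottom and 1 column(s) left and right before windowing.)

-19

The receptive field on the zero-padded input at this output position is [7 -2 -3 / -3 6 -2 / 7 8 -2]. Elementwise product with the kernel and sum: 7·-1 + -2·-1 + -3·1 + -3·1 + 6·-1 + -2·1.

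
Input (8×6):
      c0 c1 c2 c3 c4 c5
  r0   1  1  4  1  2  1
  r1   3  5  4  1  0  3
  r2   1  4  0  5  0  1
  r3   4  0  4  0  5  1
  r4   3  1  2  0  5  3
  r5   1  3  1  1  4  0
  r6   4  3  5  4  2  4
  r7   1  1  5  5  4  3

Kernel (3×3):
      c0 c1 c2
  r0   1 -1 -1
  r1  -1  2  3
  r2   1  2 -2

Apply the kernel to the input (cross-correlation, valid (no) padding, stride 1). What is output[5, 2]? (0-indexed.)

The receptive field on the input at this output position is [1 1 4 / 5 4 2 / 5 5 4]. Elementwise product with the kernel and sum: 1·1 + 1·-1 + 4·-1 + 5·-1 + 4·2 + 2·3 + 5·1 + 5·2 + 4·-2.

12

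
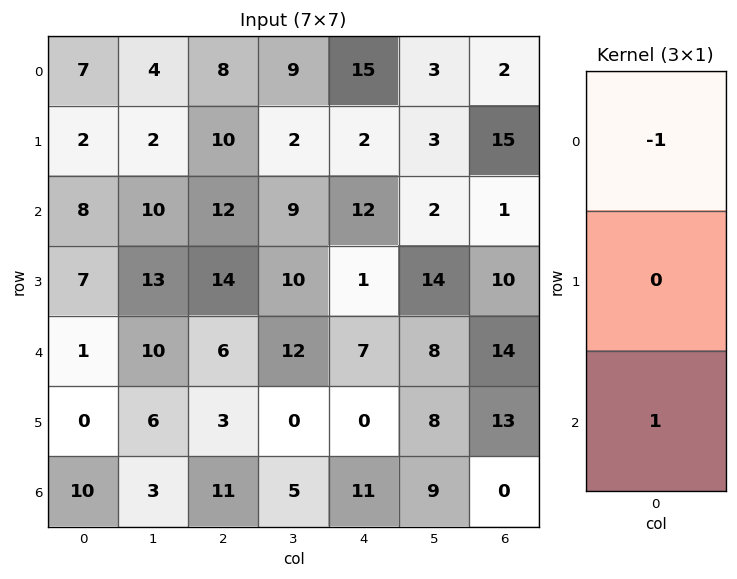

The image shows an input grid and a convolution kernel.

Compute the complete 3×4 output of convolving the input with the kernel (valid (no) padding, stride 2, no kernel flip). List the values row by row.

Output[0,0]: The receptive field on the input at this output position is [7 / 2 / 8]. Elementwise product with the kernel and sum: 7·-1 + 8·1.
Output[0,1]: The receptive field on the input at this output position is [8 / 10 / 12]. Elementwise product with the kernel and sum: 8·-1 + 12·1.

1 4 -3 -1
-7 -6 -5 13
9 5 4 -14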